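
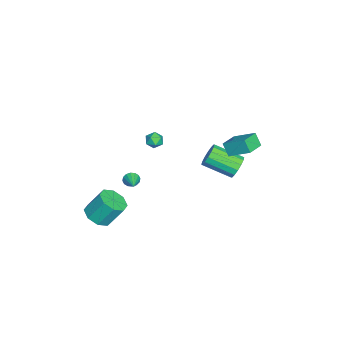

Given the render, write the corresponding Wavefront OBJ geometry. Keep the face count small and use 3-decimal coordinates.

v -1.202 -3.138 -3.463
v -0.984 -3.333 -3.94
v 0.002 -2.782 -3.057
v -1.047 -3.055 -3.995
v -1.152 -2.8 -3.907
v -1.271 -2.635 -3.7
v -1.371 -2.605 -3.43
v -1.426 -2.717 -3.168
v -1.421 -2.943 -2.986
v -1.357 -3.22 -2.931
v -1.252 -3.476 -3.019
v -1.134 -3.64 -3.226
v -1.034 -3.671 -3.496
v -0.979 -3.558 -3.758
v 3.298 -4.369 -3.122
v 3.867 -3.667 -3.526
v 3.712 -2.71 -2.081
v 3.142 -3.411 -1.678
v 3.131 -3.563 -3.674
v 2.976 -2.606 -2.229
v 2.493 -3.932 -3.498
v 2.337 -2.974 -2.054
v 2.326 -4.556 -3.103
v 2.17 -3.599 -1.658
v 2.728 -5.07 -2.719
v 2.573 -4.113 -1.274
v 3.464 -5.174 -2.571
v 3.309 -4.217 -1.126
v 4.103 -4.806 -2.746
v 3.947 -3.848 -1.302
v 4.27 -4.181 -3.142
v 4.114 -3.224 -1.697
v 0.263 2.714 2.029
v 0.649 4.042 2.853
v -0.957 3.23 1.768
v -0.571 4.559 2.592
v 0.611 3.121 1.208
v 0.997 4.45 2.032
v -0.609 3.638 0.947
v -0.223 4.966 1.771
v -0.502 3.55 -0.752
v -0.107 3.209 -1.423
v -0.264 1.369 -0.579
v -0.658 1.71 0.092
v 0.215 3.311 -1.141
v 0.059 1.471 -0.297
v 0.345 3.477 -0.755
v 0.189 1.637 0.089
v 0.248 3.662 -0.368
v 0.092 1.822 0.476
v -0.05 3.818 -0.084
v -0.206 1.978 0.76
v -0.469 3.902 0.021
v -0.625 2.062 0.865
v -0.896 3.891 -0.081
v -1.053 2.051 0.763
v -1.219 3.789 -0.363
v -1.375 1.949 0.481
v -1.349 3.623 -0.749
v -1.505 1.783 0.095
v -1.252 3.438 -1.136
v -1.408 1.598 -0.292
v -0.954 3.282 -1.42
v -1.11 1.442 -0.576
v -0.535 3.198 -1.525
v -0.691 1.358 -0.681
v -3.072 -1.46 -1.344
v -2.606 -1.842 -1.094
v -3.794 -2.198 -1.126
v -3.328 -2.58 -0.876
v -3.5 -2.032 -0.568
v -3.055 -1.576 -0.703
v -3.345 -2.464 -1.517
v -2.9 -2.008 -1.652
v -2.775 -2.462 -1.201
v -2.871 -2.195 -0.615
v -3.529 -1.845 -1.605
v -3.625 -1.578 -1.019
f 2 1 4
f 2 4 3
f 4 1 5
f 4 5 3
f 5 1 6
f 5 6 3
f 6 1 7
f 6 7 3
f 7 1 8
f 7 8 3
f 8 1 9
f 8 9 3
f 9 1 10
f 9 10 3
f 10 1 11
f 10 11 3
f 11 1 12
f 11 12 3
f 12 1 13
f 12 13 3
f 13 1 14
f 13 14 3
f 14 1 2
f 14 2 3
f 16 15 19
f 16 19 17
f 17 19 20
f 17 20 18
f 19 15 21
f 19 21 20
f 20 21 22
f 20 22 18
f 21 15 23
f 21 23 22
f 22 23 24
f 22 24 18
f 23 15 25
f 23 25 24
f 24 25 26
f 24 26 18
f 25 15 27
f 25 27 26
f 26 27 28
f 26 28 18
f 27 15 29
f 27 29 28
f 28 29 30
f 28 30 18
f 29 15 31
f 29 31 30
f 30 31 32
f 30 32 18
f 31 15 16
f 31 16 32
f 32 16 17
f 32 17 18
f 34 36 33
f 37 34 33
f 33 36 35
f 35 37 33
f 34 40 36
f 38 34 37
f 38 40 34
f 36 40 35
f 39 37 35
f 35 40 39
f 39 38 37
f 40 38 39
f 42 41 45
f 42 45 43
f 43 45 46
f 43 46 44
f 45 41 47
f 45 47 46
f 46 47 48
f 46 48 44
f 47 41 49
f 47 49 48
f 48 49 50
f 48 50 44
f 49 41 51
f 49 51 50
f 50 51 52
f 50 52 44
f 51 41 53
f 51 53 52
f 52 53 54
f 52 54 44
f 53 41 55
f 53 55 54
f 54 55 56
f 54 56 44
f 55 41 57
f 55 57 56
f 56 57 58
f 56 58 44
f 57 41 59
f 57 59 58
f 58 59 60
f 58 60 44
f 59 41 61
f 59 61 60
f 60 61 62
f 60 62 44
f 61 41 63
f 61 63 62
f 62 63 64
f 62 64 44
f 63 41 65
f 63 65 64
f 64 65 66
f 64 66 44
f 65 41 42
f 65 42 66
f 66 42 43
f 66 43 44
f 67 78 72
f 67 72 68
f 67 68 74
f 67 74 77
f 67 77 78
f 68 72 76
f 72 78 71
f 78 77 69
f 77 74 73
f 74 68 75
f 70 76 71
f 70 71 69
f 70 69 73
f 70 73 75
f 70 75 76
f 71 76 72
f 69 71 78
f 73 69 77
f 75 73 74
f 76 75 68



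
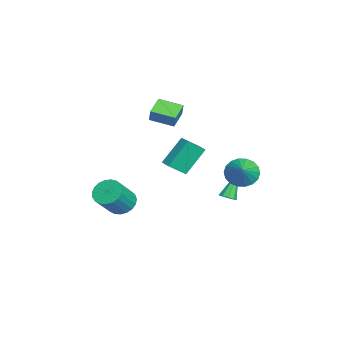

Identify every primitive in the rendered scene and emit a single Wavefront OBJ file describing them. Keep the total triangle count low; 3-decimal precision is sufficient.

v -2.665 2.849 -4.73
v -2.164 2.896 -4.442
v -3.735 3.551 -2.99
v -2.246 3.236 -4.629
v -2.523 3.395 -4.863
v -2.867 3.299 -5.036
v -3.117 2.992 -5.065
v -3.155 2.618 -4.938
v -2.964 2.352 -4.713
v -2.633 2.319 -4.497
v -2.317 2.534 -4.389
v 2.675 -1.08 1.202
v 1.94 0.03 2.813
v 2.277 -0.066 0.322
v 1.543 1.044 1.934
v 3.397 -0.724 1.286
v 2.663 0.386 2.898
v 3 0.29 0.407
v 2.265 1.4 2.018
v 0.092 3.599 -1.045
v 0.717 3.79 -1.891
v 1.448 3.541 -0.055
v 0.619 4.228 -1.731
v 0.417 4.541 -1.435
v 0.15 4.667 -1.062
v -0.128 4.582 -0.685
v -0.363 4.303 -0.379
v -0.508 3.884 -0.206
v -0.534 3.408 -0.198
v -0.436 2.971 -0.358
v -0.233 2.657 -0.654
v 0.033 2.531 -1.028
v 0.312 2.616 -1.404
v 0.547 2.895 -1.71
v 0.692 3.314 -1.884
v -3.301 -1.407 2.758
v -2.921 -1.324 3.647
v -2.846 0.079 2.425
v -2.466 0.162 3.314
v -2.094 -1.882 2.286
v -1.714 -1.799 3.175
v -1.639 -0.396 1.953
v -1.259 -0.313 2.842
v -0.277 -3.517 -3.774
v 0.443 -2.862 -3.955
v 1.556 -3.667 -2.447
v 0.837 -4.323 -2.266
v 0.212 -2.662 -3.678
v 1.326 -3.467 -2.171
v -0.102 -2.61 -3.418
v 1.011 -3.415 -1.91
v -0.447 -2.715 -3.22
v 0.666 -3.52 -1.712
v -0.763 -2.959 -3.117
v 0.351 -3.764 -1.609
v -0.994 -3.299 -3.128
v 0.119 -4.104 -1.62
v -1.101 -3.677 -3.25
v 0.012 -4.482 -1.742
v -1.066 -4.028 -3.463
v 0.047 -4.833 -1.955
v -0.895 -4.29 -3.73
v 0.219 -5.095 -2.222
v -0.616 -4.418 -4.005
v 0.497 -5.224 -2.497
v -0.279 -4.391 -4.239
v 0.835 -5.197 -2.731
v 0.059 -4.213 -4.393
v 1.172 -5.018 -2.885
v 0.338 -3.915 -4.44
v 1.452 -4.72 -2.932
v 0.512 -3.547 -4.372
v 1.625 -4.353 -2.864
v 0.548 -3.175 -4.2
v 1.662 -3.98 -2.693
f 2 1 4
f 2 4 3
f 4 1 5
f 4 5 3
f 5 1 6
f 5 6 3
f 6 1 7
f 6 7 3
f 7 1 8
f 7 8 3
f 8 1 9
f 8 9 3
f 9 1 10
f 9 10 3
f 10 1 11
f 10 11 3
f 11 1 2
f 11 2 3
f 13 15 12
f 16 13 12
f 12 15 14
f 14 16 12
f 13 19 15
f 17 13 16
f 17 19 13
f 15 19 14
f 18 16 14
f 14 19 18
f 18 17 16
f 19 17 18
f 21 20 23
f 21 23 22
f 23 20 24
f 23 24 22
f 24 20 25
f 24 25 22
f 25 20 26
f 25 26 22
f 26 20 27
f 26 27 22
f 27 20 28
f 27 28 22
f 28 20 29
f 28 29 22
f 29 20 30
f 29 30 22
f 30 20 31
f 30 31 22
f 31 20 32
f 31 32 22
f 32 20 33
f 32 33 22
f 33 20 34
f 33 34 22
f 34 20 35
f 34 35 22
f 35 20 21
f 35 21 22
f 37 39 36
f 40 37 36
f 36 39 38
f 38 40 36
f 37 43 39
f 41 37 40
f 41 43 37
f 39 43 38
f 42 40 38
f 38 43 42
f 42 41 40
f 43 41 42
f 45 44 48
f 45 48 46
f 46 48 49
f 46 49 47
f 48 44 50
f 48 50 49
f 49 50 51
f 49 51 47
f 50 44 52
f 50 52 51
f 51 52 53
f 51 53 47
f 52 44 54
f 52 54 53
f 53 54 55
f 53 55 47
f 54 44 56
f 54 56 55
f 55 56 57
f 55 57 47
f 56 44 58
f 56 58 57
f 57 58 59
f 57 59 47
f 58 44 60
f 58 60 59
f 59 60 61
f 59 61 47
f 60 44 62
f 60 62 61
f 61 62 63
f 61 63 47
f 62 44 64
f 62 64 63
f 63 64 65
f 63 65 47
f 64 44 66
f 64 66 65
f 65 66 67
f 65 67 47
f 66 44 68
f 66 68 67
f 67 68 69
f 67 69 47
f 68 44 70
f 68 70 69
f 69 70 71
f 69 71 47
f 70 44 72
f 70 72 71
f 71 72 73
f 71 73 47
f 72 44 74
f 72 74 73
f 73 74 75
f 73 75 47
f 74 44 45
f 74 45 75
f 75 45 46
f 75 46 47



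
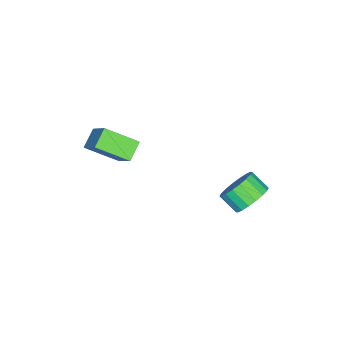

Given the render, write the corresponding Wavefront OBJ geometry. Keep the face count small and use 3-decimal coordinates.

v -0.388 3.207 -0.941
v 0.487 2.872 -1.148
v 0.304 1.997 -0.507
v -0.572 2.333 -0.299
v 0.557 3.112 -0.801
v 0.373 2.237 -0.16
v 0.439 3.37 -0.482
v 0.256 2.495 0.159
v 0.158 3.596 -0.254
v -0.025 2.722 0.387
v -0.232 3.746 -0.161
v -0.415 2.871 0.48
v -0.652 3.788 -0.223
v -0.835 2.914 0.418
v -1.02 3.716 -0.427
v -1.204 2.841 0.214
v -1.264 3.543 -0.733
v -1.447 2.668 -0.092
v -1.333 3.303 -1.08
v -1.517 2.428 -0.439
v -1.216 3.045 -1.399
v -1.399 2.17 -0.758
v -0.935 2.818 -1.627
v -1.118 1.944 -0.986
v -0.545 2.669 -1.72
v -0.728 1.794 -1.079
v -0.125 2.626 -1.658
v -0.308 1.752 -1.017
v 0.244 2.699 -1.454
v 0.06 1.824 -0.813
v 2.594 -3.509 2.997
v 1.732 -3.464 3.559
v 2.157 -2.076 2.214
v 1.295 -2.032 2.776
v 3.525 -2.488 4.344
v 2.663 -2.444 4.906
v 3.088 -1.056 3.561
v 2.226 -1.011 4.123
f 2 1 5
f 2 5 3
f 3 5 6
f 3 6 4
f 5 1 7
f 5 7 6
f 6 7 8
f 6 8 4
f 7 1 9
f 7 9 8
f 8 9 10
f 8 10 4
f 9 1 11
f 9 11 10
f 10 11 12
f 10 12 4
f 11 1 13
f 11 13 12
f 12 13 14
f 12 14 4
f 13 1 15
f 13 15 14
f 14 15 16
f 14 16 4
f 15 1 17
f 15 17 16
f 16 17 18
f 16 18 4
f 17 1 19
f 17 19 18
f 18 19 20
f 18 20 4
f 19 1 21
f 19 21 20
f 20 21 22
f 20 22 4
f 21 1 23
f 21 23 22
f 22 23 24
f 22 24 4
f 23 1 25
f 23 25 24
f 24 25 26
f 24 26 4
f 25 1 27
f 25 27 26
f 26 27 28
f 26 28 4
f 27 1 29
f 27 29 28
f 28 29 30
f 28 30 4
f 29 1 2
f 29 2 30
f 30 2 3
f 30 3 4
f 32 34 31
f 35 32 31
f 31 34 33
f 33 35 31
f 32 38 34
f 36 32 35
f 36 38 32
f 34 38 33
f 37 35 33
f 33 38 37
f 37 36 35
f 38 36 37



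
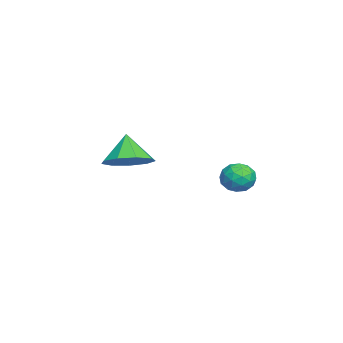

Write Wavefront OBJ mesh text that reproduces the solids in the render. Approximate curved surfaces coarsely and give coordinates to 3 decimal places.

v 1.942 2.804 4.133
v 2.545 3.017 4.401
v 2.495 2.263 3.319
v 3.098 2.476 3.587
v 2.711 2.012 3.928
v 2.37 2.346 4.431
v 2.67 2.934 3.289
v 2.329 3.268 3.792
v 2.996 3.097 3.879
v 3.021 2.527 4.275
v 2.019 2.753 3.445
v 2.044 2.183 3.841
v 2.195 2.958 4.339
v 2.845 2.322 3.381
v 2.617 2.049 3.582
v 2.972 2.175 3.74
v 2.092 2.564 4.356
v 2.447 2.689 4.514
v 2.544 2.098 4.236
v 2.593 2.591 3.206
v 2.948 2.716 3.364
v 2.068 3.105 3.98
v 2.423 3.231 4.138
v 2.496 3.182 3.484
v 2.815 3.13 4.19
v 3.139 2.812 3.711
v 2.888 3.081 3.536
v 2.687 3.278 3.831
v 2.829 2.795 4.422
v 3.154 2.477 3.943
v 2.927 2.205 4.144
v 2.726 2.401 4.44
v 3.094 2.842 4.115
v 1.886 2.803 3.777
v 2.211 2.485 3.298
v 2.314 2.879 3.28
v 2.113 3.075 3.576
v 1.901 2.468 4.009
v 2.225 2.15 3.53
v 2.353 2.002 3.889
v 2.152 2.199 4.184
v 1.946 2.438 3.605
v -1.82 -1.799 2.939
v -0.935 -2.091 3.401
v -2.5 -1.961 4.141
v -1.014 -1.386 3.451
v -1.47 -0.874 3.262
v -2.09 -0.795 2.921
v -2.583 -1.186 2.59
v -2.719 -1.863 2.421
v -2.435 -2.511 2.496
v -1.862 -2.826 2.777
v -1.27 -2.66 3.135
f 1 38 17
f 38 12 41
f 17 41 6
f 38 41 17
f 1 17 13
f 17 6 18
f 13 18 2
f 17 18 13
f 1 13 22
f 13 2 23
f 22 23 8
f 13 23 22
f 1 22 34
f 22 8 37
f 34 37 11
f 22 37 34
f 1 34 38
f 34 11 42
f 38 42 12
f 34 42 38
f 2 18 29
f 18 6 32
f 29 32 10
f 18 32 29
f 6 41 19
f 41 12 40
f 19 40 5
f 41 40 19
f 12 42 39
f 42 11 35
f 39 35 3
f 42 35 39
f 11 37 36
f 37 8 24
f 36 24 7
f 37 24 36
f 8 23 28
f 23 2 25
f 28 25 9
f 23 25 28
f 4 30 16
f 30 10 31
f 16 31 5
f 30 31 16
f 4 16 14
f 16 5 15
f 14 15 3
f 16 15 14
f 4 14 21
f 14 3 20
f 21 20 7
f 14 20 21
f 4 21 26
f 21 7 27
f 26 27 9
f 21 27 26
f 4 26 30
f 26 9 33
f 30 33 10
f 26 33 30
f 5 31 19
f 31 10 32
f 19 32 6
f 31 32 19
f 3 15 39
f 15 5 40
f 39 40 12
f 15 40 39
f 7 20 36
f 20 3 35
f 36 35 11
f 20 35 36
f 9 27 28
f 27 7 24
f 28 24 8
f 27 24 28
f 10 33 29
f 33 9 25
f 29 25 2
f 33 25 29
f 44 43 46
f 44 46 45
f 46 43 47
f 46 47 45
f 47 43 48
f 47 48 45
f 48 43 49
f 48 49 45
f 49 43 50
f 49 50 45
f 50 43 51
f 50 51 45
f 51 43 52
f 51 52 45
f 52 43 53
f 52 53 45
f 53 43 44
f 53 44 45



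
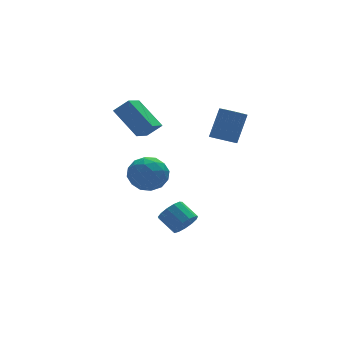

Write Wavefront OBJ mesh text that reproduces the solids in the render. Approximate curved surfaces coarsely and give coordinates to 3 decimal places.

v -2.174 3.247 0.43
v -2.996 2.292 0.991
v -2.847 4.496 1.571
v -3.669 3.54 2.132
v -1.511 3.04 1.048
v -2.333 2.084 1.609
v -2.184 4.288 2.189
v -3.006 3.333 2.75
v -3.889 -1.473 1.694
v -3.296 -2.214 1.572
v -4.604 -1.826 0.368
v -4.011 -2.567 0.246
v -4.662 -2.586 0.947
v -4.22 -2.367 1.767
v -3.68 -1.673 0.173
v -3.238 -1.454 0.993
v -3.167 -2.337 0.632
v -3.774 -2.902 1.11
v -4.126 -1.138 0.83
v -4.733 -1.703 1.308
v -3.529 -1.812 1.75
v -4.371 -2.228 0.19
v -4.753 -2.239 0.602
v -4.405 -2.674 0.531
v -4.073 -1.902 1.864
v -3.724 -2.338 1.792
v -4.527 -2.557 1.425
v -4.176 -1.702 0.148
v -3.827 -2.138 0.076
v -3.495 -1.366 1.409
v -3.147 -1.801 1.338
v -3.373 -1.483 0.515
v -3.105 -2.32 1.125
v -3.526 -2.528 0.346
v -3.331 -2.002 0.303
v -3.071 -1.874 0.785
v -3.462 -2.652 1.406
v -3.883 -2.86 0.627
v -4.265 -2.871 1.039
v -4.005 -2.742 1.521
v -3.386 -2.725 0.854
v -4.017 -1.18 1.313
v -4.438 -1.388 0.534
v -3.895 -1.298 0.419
v -3.635 -1.169 0.901
v -4.374 -1.512 1.594
v -4.795 -1.72 0.815
v -4.829 -2.166 1.155
v -4.569 -2.038 1.637
v -4.514 -1.315 1.086
v -1.742 -0.624 -3.354
v -1.146 -0.557 -2.992
v -1.583 0.251 -2.423
v -2.178 0.184 -2.786
v -1.113 -0.319 -3.305
v -1.55 0.489 -2.736
v -1.28 -0.178 -3.633
v -1.717 0.63 -3.065
v -1.593 -0.178 -3.873
v -2.03 0.63 -3.305
v -1.953 -0.32 -3.948
v -2.39 0.488 -3.38
v -2.246 -0.558 -3.835
v -2.683 0.249 -3.266
v -2.379 -0.818 -3.569
v -2.816 -0.01 -3
v -2.309 -1.015 -3.235
v -2.746 -0.208 -2.666
v -2.059 -1.089 -2.939
v -2.496 -0.281 -2.37
v -1.709 -1.014 -2.774
v -2.146 -0.207 -2.206
v -1.368 -0.816 -2.794
v -1.805 -0.009 -2.226
v 0.22 -0.008 1.3
v 0.802 -0.091 1.048
v 1.482 0.425 2.448
v 0.9 0.508 2.7
v 0.741 0.178 0.978
v 1.421 0.694 2.379
v 0.577 0.411 0.972
v 1.257 0.926 2.373
v 0.341 0.56 1.032
v 1.022 1.076 2.432
v 0.082 0.597 1.144
v 0.762 1.113 2.544
v -0.15 0.515 1.287
v 0.531 1.03 2.687
v -0.308 0.328 1.433
v 0.372 0.844 2.833
v -0.362 0.075 1.552
v 0.318 0.591 2.952
v -0.301 -0.194 1.621
v 0.379 0.322 3.022
v -0.137 -0.426 1.627
v 0.543 0.089 3.028
v 0.098 -0.576 1.568
v 0.779 -0.06 2.968
v 0.358 -0.613 1.456
v 1.038 -0.097 2.856
v 0.589 -0.53 1.313
v 1.27 -0.015 2.713
v 0.748 -0.344 1.167
v 1.428 0.172 2.567
f 2 4 1
f 5 2 1
f 1 4 3
f 3 5 1
f 2 8 4
f 6 2 5
f 6 8 2
f 4 8 3
f 7 5 3
f 3 8 7
f 7 6 5
f 8 6 7
f 9 46 25
f 46 20 49
f 25 49 14
f 46 49 25
f 9 25 21
f 25 14 26
f 21 26 10
f 25 26 21
f 9 21 30
f 21 10 31
f 30 31 16
f 21 31 30
f 9 30 42
f 30 16 45
f 42 45 19
f 30 45 42
f 9 42 46
f 42 19 50
f 46 50 20
f 42 50 46
f 10 26 37
f 26 14 40
f 37 40 18
f 26 40 37
f 14 49 27
f 49 20 48
f 27 48 13
f 49 48 27
f 20 50 47
f 50 19 43
f 47 43 11
f 50 43 47
f 19 45 44
f 45 16 32
f 44 32 15
f 45 32 44
f 16 31 36
f 31 10 33
f 36 33 17
f 31 33 36
f 12 38 24
f 38 18 39
f 24 39 13
f 38 39 24
f 12 24 22
f 24 13 23
f 22 23 11
f 24 23 22
f 12 22 29
f 22 11 28
f 29 28 15
f 22 28 29
f 12 29 34
f 29 15 35
f 34 35 17
f 29 35 34
f 12 34 38
f 34 17 41
f 38 41 18
f 34 41 38
f 13 39 27
f 39 18 40
f 27 40 14
f 39 40 27
f 11 23 47
f 23 13 48
f 47 48 20
f 23 48 47
f 15 28 44
f 28 11 43
f 44 43 19
f 28 43 44
f 17 35 36
f 35 15 32
f 36 32 16
f 35 32 36
f 18 41 37
f 41 17 33
f 37 33 10
f 41 33 37
f 52 51 55
f 52 55 53
f 53 55 56
f 53 56 54
f 55 51 57
f 55 57 56
f 56 57 58
f 56 58 54
f 57 51 59
f 57 59 58
f 58 59 60
f 58 60 54
f 59 51 61
f 59 61 60
f 60 61 62
f 60 62 54
f 61 51 63
f 61 63 62
f 62 63 64
f 62 64 54
f 63 51 65
f 63 65 64
f 64 65 66
f 64 66 54
f 65 51 67
f 65 67 66
f 66 67 68
f 66 68 54
f 67 51 69
f 67 69 68
f 68 69 70
f 68 70 54
f 69 51 71
f 69 71 70
f 70 71 72
f 70 72 54
f 71 51 73
f 71 73 72
f 72 73 74
f 72 74 54
f 73 51 52
f 73 52 74
f 74 52 53
f 74 53 54
f 76 75 79
f 76 79 77
f 77 79 80
f 77 80 78
f 79 75 81
f 79 81 80
f 80 81 82
f 80 82 78
f 81 75 83
f 81 83 82
f 82 83 84
f 82 84 78
f 83 75 85
f 83 85 84
f 84 85 86
f 84 86 78
f 85 75 87
f 85 87 86
f 86 87 88
f 86 88 78
f 87 75 89
f 87 89 88
f 88 89 90
f 88 90 78
f 89 75 91
f 89 91 90
f 90 91 92
f 90 92 78
f 91 75 93
f 91 93 92
f 92 93 94
f 92 94 78
f 93 75 95
f 93 95 94
f 94 95 96
f 94 96 78
f 95 75 97
f 95 97 96
f 96 97 98
f 96 98 78
f 97 75 99
f 97 99 98
f 98 99 100
f 98 100 78
f 99 75 101
f 99 101 100
f 100 101 102
f 100 102 78
f 101 75 103
f 101 103 102
f 102 103 104
f 102 104 78
f 103 75 76
f 103 76 104
f 104 76 77
f 104 77 78



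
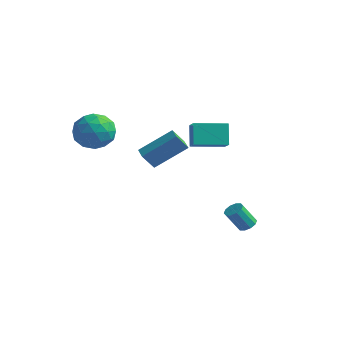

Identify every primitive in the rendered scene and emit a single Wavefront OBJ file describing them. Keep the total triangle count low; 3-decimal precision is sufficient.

v -1.076 3.385 2.707
v -0.309 2.794 3.29
v 0.144 4.822 2.559
v 0.911 4.231 3.141
v -0.571 2.829 1.479
v 0.196 2.238 2.061
v 0.649 4.266 1.33
v 1.416 3.675 1.913
v -2.544 -0.902 3.93
v -2.006 -1.682 3.146
v -4.274 -1.858 3.694
v -3.736 -2.638 2.91
v -3.445 -2.668 4.105
v -2.376 -2.078 4.251
v -3.904 -1.462 2.589
v -2.835 -0.872 2.735
v -2.846 -2.029 2.317
v -2.563 -2.774 3.254
v -3.717 -0.766 3.586
v -3.434 -1.511 4.523
v -2.123 -1.208 3.559
v -4.157 -2.332 3.281
v -3.986 -2.349 3.983
v -3.67 -2.808 3.522
v -2.341 -1.441 4.208
v -2.024 -1.9 3.748
v -2.87 -2.479 4.311
v -4.256 -1.64 3.092
v -3.939 -2.099 2.632
v -2.61 -0.732 3.318
v -2.294 -1.191 2.857
v -3.41 -1.061 2.529
v -2.301 -1.871 2.611
v -3.318 -2.432 2.472
v -3.416 -1.741 2.283
v -2.788 -1.394 2.37
v -2.134 -2.309 3.162
v -3.151 -2.87 3.022
v -2.98 -2.888 3.725
v -2.352 -2.541 3.811
v -2.628 -2.512 2.674
v -3.129 -0.67 3.818
v -4.146 -1.231 3.678
v -3.928 -0.999 3.029
v -3.3 -0.652 3.115
v -2.962 -1.108 4.368
v -3.979 -1.669 4.229
v -3.492 -2.146 4.47
v -2.864 -1.799 4.557
v -3.652 -1.028 4.166
v 3.913 2.174 -2.596
v 4.301 2.469 -2.3
v 3.855 1.861 -1.109
v 3.467 1.566 -1.404
v 4.005 2.66 -2.313
v 3.56 2.052 -1.121
v 3.674 2.666 -2.434
v 3.229 2.058 -1.242
v 3.434 2.484 -2.616
v 2.989 1.875 -1.425
v 3.377 2.183 -2.791
v 2.932 1.575 -1.6
v 3.525 1.879 -2.891
v 3.079 1.271 -1.7
v 3.82 1.688 -2.879
v 3.375 1.08 -1.687
v 4.151 1.682 -2.758
v 3.706 1.074 -1.566
v 4.391 1.865 -2.575
v 3.946 1.256 -1.384
v 4.448 2.165 -2.4
v 4.003 1.557 -1.209
v -0.093 -0.831 1.861
v -0.418 -1.386 2.753
v 0.994 0.56 3.123
v 0.669 0.005 4.015
v 0.631 -1.345 1.805
v 0.306 -1.9 2.697
v 1.718 0.046 3.067
v 1.393 -0.509 3.959
f 2 4 1
f 5 2 1
f 1 4 3
f 3 5 1
f 2 8 4
f 6 2 5
f 6 8 2
f 4 8 3
f 7 5 3
f 3 8 7
f 7 6 5
f 8 6 7
f 9 46 25
f 46 20 49
f 25 49 14
f 46 49 25
f 9 25 21
f 25 14 26
f 21 26 10
f 25 26 21
f 9 21 30
f 21 10 31
f 30 31 16
f 21 31 30
f 9 30 42
f 30 16 45
f 42 45 19
f 30 45 42
f 9 42 46
f 42 19 50
f 46 50 20
f 42 50 46
f 10 26 37
f 26 14 40
f 37 40 18
f 26 40 37
f 14 49 27
f 49 20 48
f 27 48 13
f 49 48 27
f 20 50 47
f 50 19 43
f 47 43 11
f 50 43 47
f 19 45 44
f 45 16 32
f 44 32 15
f 45 32 44
f 16 31 36
f 31 10 33
f 36 33 17
f 31 33 36
f 12 38 24
f 38 18 39
f 24 39 13
f 38 39 24
f 12 24 22
f 24 13 23
f 22 23 11
f 24 23 22
f 12 22 29
f 22 11 28
f 29 28 15
f 22 28 29
f 12 29 34
f 29 15 35
f 34 35 17
f 29 35 34
f 12 34 38
f 34 17 41
f 38 41 18
f 34 41 38
f 13 39 27
f 39 18 40
f 27 40 14
f 39 40 27
f 11 23 47
f 23 13 48
f 47 48 20
f 23 48 47
f 15 28 44
f 28 11 43
f 44 43 19
f 28 43 44
f 17 35 36
f 35 15 32
f 36 32 16
f 35 32 36
f 18 41 37
f 41 17 33
f 37 33 10
f 41 33 37
f 52 51 55
f 52 55 53
f 53 55 56
f 53 56 54
f 55 51 57
f 55 57 56
f 56 57 58
f 56 58 54
f 57 51 59
f 57 59 58
f 58 59 60
f 58 60 54
f 59 51 61
f 59 61 60
f 60 61 62
f 60 62 54
f 61 51 63
f 61 63 62
f 62 63 64
f 62 64 54
f 63 51 65
f 63 65 64
f 64 65 66
f 64 66 54
f 65 51 67
f 65 67 66
f 66 67 68
f 66 68 54
f 67 51 69
f 67 69 68
f 68 69 70
f 68 70 54
f 69 51 71
f 69 71 70
f 70 71 72
f 70 72 54
f 71 51 52
f 71 52 72
f 72 52 53
f 72 53 54
f 74 76 73
f 77 74 73
f 73 76 75
f 75 77 73
f 74 80 76
f 78 74 77
f 78 80 74
f 76 80 75
f 79 77 75
f 75 80 79
f 79 78 77
f 80 78 79



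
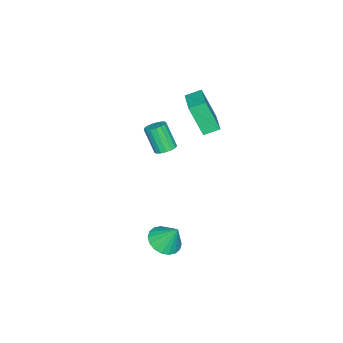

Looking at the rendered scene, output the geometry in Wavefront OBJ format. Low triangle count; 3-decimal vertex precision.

v -0.717 -1.235 2.562
v -0.136 -1.453 2.548
v -0.383 -2.202 3.963
v -0.963 -1.985 3.978
v -0.111 -1.194 2.69
v -0.358 -1.943 4.105
v -0.225 -0.944 2.803
v -0.472 -1.693 4.218
v -0.451 -0.761 2.86
v -0.698 -1.51 4.275
v -0.739 -0.686 2.849
v -0.985 -1.435 4.264
v -1.021 -0.738 2.773
v -1.267 -1.487 4.188
v -1.233 -0.903 2.648
v -1.48 -1.652 4.064
v -1.327 -1.145 2.504
v -1.574 -1.894 3.919
v -1.282 -1.407 2.373
v -1.528 -2.156 3.788
v -1.107 -1.63 2.286
v -1.353 -2.379 3.701
v -0.842 -1.763 2.261
v -1.089 -2.512 3.676
v -0.549 -1.774 2.306
v -0.796 -2.524 3.721
v -0.294 -1.663 2.41
v -0.541 -2.412 3.825
v -4.491 -1.16 2.045
v -4.494 -2.04 3.896
v -5.049 -0.444 2.385
v -5.053 -1.324 4.236
v -2.847 -0.116 2.544
v -2.851 -0.996 4.395
v -3.406 0.6 2.884
v -3.409 -0.28 4.735
v 2.703 0.454 -1.557
v 3.606 0.721 -1.743
v 2.737 1.226 -0.283
v 3.376 1.031 -1.925
v 3.012 1.227 -2.034
v 2.587 1.27 -2.049
v 2.185 1.151 -1.966
v 1.886 0.894 -1.802
v 1.749 0.549 -1.59
v 1.8 0.186 -1.371
v 2.031 -0.124 -1.189
v 2.394 -0.32 -1.079
v 2.819 -0.362 -1.065
v 3.221 -0.243 -1.148
v 3.52 0.014 -1.311
v 3.658 0.358 -1.524
f 2 1 5
f 2 5 3
f 3 5 6
f 3 6 4
f 5 1 7
f 5 7 6
f 6 7 8
f 6 8 4
f 7 1 9
f 7 9 8
f 8 9 10
f 8 10 4
f 9 1 11
f 9 11 10
f 10 11 12
f 10 12 4
f 11 1 13
f 11 13 12
f 12 13 14
f 12 14 4
f 13 1 15
f 13 15 14
f 14 15 16
f 14 16 4
f 15 1 17
f 15 17 16
f 16 17 18
f 16 18 4
f 17 1 19
f 17 19 18
f 18 19 20
f 18 20 4
f 19 1 21
f 19 21 20
f 20 21 22
f 20 22 4
f 21 1 23
f 21 23 22
f 22 23 24
f 22 24 4
f 23 1 25
f 23 25 24
f 24 25 26
f 24 26 4
f 25 1 27
f 25 27 26
f 26 27 28
f 26 28 4
f 27 1 2
f 27 2 28
f 28 2 3
f 28 3 4
f 30 32 29
f 33 30 29
f 29 32 31
f 31 33 29
f 30 36 32
f 34 30 33
f 34 36 30
f 32 36 31
f 35 33 31
f 31 36 35
f 35 34 33
f 36 34 35
f 38 37 40
f 38 40 39
f 40 37 41
f 40 41 39
f 41 37 42
f 41 42 39
f 42 37 43
f 42 43 39
f 43 37 44
f 43 44 39
f 44 37 45
f 44 45 39
f 45 37 46
f 45 46 39
f 46 37 47
f 46 47 39
f 47 37 48
f 47 48 39
f 48 37 49
f 48 49 39
f 49 37 50
f 49 50 39
f 50 37 51
f 50 51 39
f 51 37 52
f 51 52 39
f 52 37 38
f 52 38 39



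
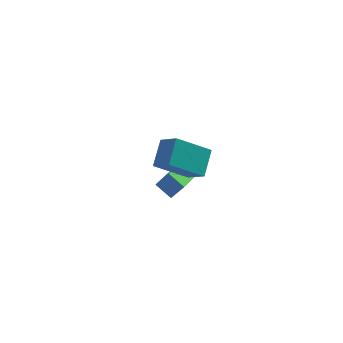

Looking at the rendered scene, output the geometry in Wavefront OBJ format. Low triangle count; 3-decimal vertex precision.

v -0.353 1.699 -2.918
v -0.984 2.315 -2.406
v 0.418 3.259 -3.842
v -0.214 3.875 -3.33
v 0.274 1.785 -2.25
v -0.358 2.401 -1.738
v 1.044 3.345 -3.174
v 0.413 3.961 -2.662
v -0.935 -1.499 3.064
v -0.427 -0.387 3.786
v -1.52 -0.709 2.26
v -1.013 0.403 2.982
v 0.633 -1.483 1.938
v 1.14 -0.371 2.66
v 0.047 -0.693 1.134
v 0.555 0.419 1.856
f 2 4 1
f 5 2 1
f 1 4 3
f 3 5 1
f 2 8 4
f 6 2 5
f 6 8 2
f 4 8 3
f 7 5 3
f 3 8 7
f 7 6 5
f 8 6 7
f 10 12 9
f 13 10 9
f 9 12 11
f 11 13 9
f 10 16 12
f 14 10 13
f 14 16 10
f 12 16 11
f 15 13 11
f 11 16 15
f 15 14 13
f 16 14 15



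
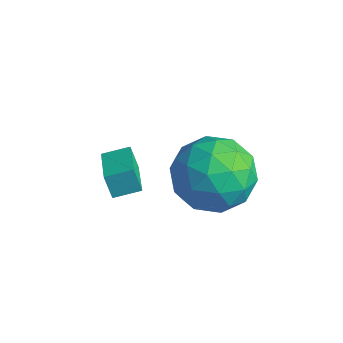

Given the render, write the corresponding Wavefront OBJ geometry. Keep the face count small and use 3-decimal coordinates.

v 0.722 4.407 -1.753
v 1.547 3.956 -2.563
v 0.073 2.544 -1.377
v 0.898 2.093 -2.187
v 1.286 2.588 -1.117
v 1.686 3.739 -1.349
v -0.066 2.761 -2.591
v 0.334 3.912 -2.823
v 1.06 2.939 -3.08
v 1.895 2.832 -2.17
v -0.275 3.668 -1.77
v 0.56 3.561 -0.86
v 1.191 4.345 -2.191
v 0.429 2.155 -1.749
v 0.657 2.446 -1.12
v 1.142 2.181 -1.596
v 1.273 4.217 -1.478
v 1.758 3.952 -1.954
v 1.605 3.148 -1.104
v -0.138 2.548 -1.986
v 0.347 2.283 -2.462
v 0.478 4.319 -2.344
v 0.963 4.054 -2.82
v 0.015 3.352 -2.836
v 1.39 3.482 -2.971
v 1.009 2.387 -2.75
v 0.442 2.78 -2.988
v 0.677 3.456 -3.124
v 1.881 3.419 -2.436
v 1.5 2.324 -2.215
v 1.728 2.615 -1.586
v 1.963 3.292 -1.723
v 1.595 2.821 -2.74
v 0.12 4.176 -1.725
v -0.261 3.081 -1.504
v -0.343 3.208 -2.217
v -0.108 3.885 -2.354
v 0.611 4.113 -1.19
v 0.23 3.018 -0.969
v 0.943 3.044 -0.816
v 1.178 3.72 -0.952
v 0.025 3.679 -1.2
v -2.218 2.158 -3.742
v -2.5 2.111 -2.984
v -1.794 2.843 -3.541
v -2.076 2.795 -2.783
v -1.164 1.405 -3.397
v -1.446 1.357 -2.639
v -0.74 2.089 -3.196
v -1.022 2.042 -2.438
f 1 38 17
f 38 12 41
f 17 41 6
f 38 41 17
f 1 17 13
f 17 6 18
f 13 18 2
f 17 18 13
f 1 13 22
f 13 2 23
f 22 23 8
f 13 23 22
f 1 22 34
f 22 8 37
f 34 37 11
f 22 37 34
f 1 34 38
f 34 11 42
f 38 42 12
f 34 42 38
f 2 18 29
f 18 6 32
f 29 32 10
f 18 32 29
f 6 41 19
f 41 12 40
f 19 40 5
f 41 40 19
f 12 42 39
f 42 11 35
f 39 35 3
f 42 35 39
f 11 37 36
f 37 8 24
f 36 24 7
f 37 24 36
f 8 23 28
f 23 2 25
f 28 25 9
f 23 25 28
f 4 30 16
f 30 10 31
f 16 31 5
f 30 31 16
f 4 16 14
f 16 5 15
f 14 15 3
f 16 15 14
f 4 14 21
f 14 3 20
f 21 20 7
f 14 20 21
f 4 21 26
f 21 7 27
f 26 27 9
f 21 27 26
f 4 26 30
f 26 9 33
f 30 33 10
f 26 33 30
f 5 31 19
f 31 10 32
f 19 32 6
f 31 32 19
f 3 15 39
f 15 5 40
f 39 40 12
f 15 40 39
f 7 20 36
f 20 3 35
f 36 35 11
f 20 35 36
f 9 27 28
f 27 7 24
f 28 24 8
f 27 24 28
f 10 33 29
f 33 9 25
f 29 25 2
f 33 25 29
f 44 46 43
f 47 44 43
f 43 46 45
f 45 47 43
f 44 50 46
f 48 44 47
f 48 50 44
f 46 50 45
f 49 47 45
f 45 50 49
f 49 48 47
f 50 48 49



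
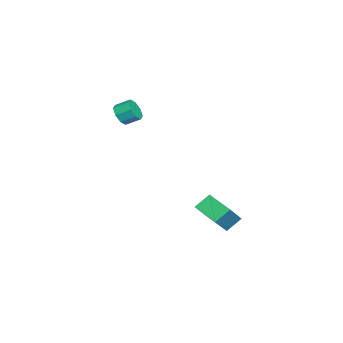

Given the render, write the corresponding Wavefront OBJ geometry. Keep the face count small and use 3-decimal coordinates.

v 0.856 1.995 -4.449
v 0.268 2.743 -3.638
v 1.888 3.431 -5.024
v 1.3 4.179 -4.213
v 2.18 1.581 -3.107
v 1.592 2.329 -2.296
v 3.212 3.017 -3.682
v 2.624 3.765 -2.871
v 1.304 -3.072 3.576
v 1.639 -3.409 4.22
v 1.571 -2.504 4.728
v 1.236 -2.168 4.084
v 2.053 -3.165 3.84
v 1.985 -2.26 4.349
v 2.028 -2.866 3.306
v 1.96 -1.962 3.814
v 1.579 -2.689 2.93
v 1.511 -1.784 3.438
v 0.969 -2.736 2.932
v 0.901 -1.831 3.44
v 0.555 -2.98 3.311
v 0.487 -2.075 3.82
v 0.58 -3.278 3.846
v 0.512 -2.374 4.354
v 1.029 -3.456 4.222
v 0.961 -2.551 4.73
f 2 4 1
f 5 2 1
f 1 4 3
f 3 5 1
f 2 8 4
f 6 2 5
f 6 8 2
f 4 8 3
f 7 5 3
f 3 8 7
f 7 6 5
f 8 6 7
f 10 9 13
f 10 13 11
f 11 13 14
f 11 14 12
f 13 9 15
f 13 15 14
f 14 15 16
f 14 16 12
f 15 9 17
f 15 17 16
f 16 17 18
f 16 18 12
f 17 9 19
f 17 19 18
f 18 19 20
f 18 20 12
f 19 9 21
f 19 21 20
f 20 21 22
f 20 22 12
f 21 9 23
f 21 23 22
f 22 23 24
f 22 24 12
f 23 9 25
f 23 25 24
f 24 25 26
f 24 26 12
f 25 9 10
f 25 10 26
f 26 10 11
f 26 11 12



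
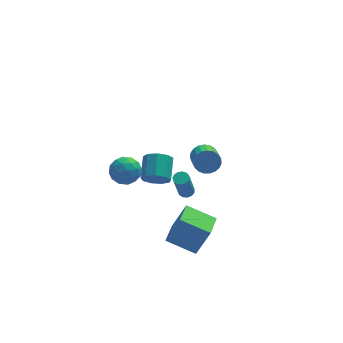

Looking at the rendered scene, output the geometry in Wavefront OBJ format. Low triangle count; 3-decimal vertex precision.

v -2.609 -4.091 -3.439
v -1.765 -4.149 -1.55
v -1.884 -2.511 -3.715
v -1.04 -2.569 -1.826
v -0.98 -4.971 -4.194
v -0.136 -5.029 -2.305
v -0.255 -3.391 -4.47
v 0.589 -3.449 -2.581
v -3.146 -4.081 2.48
v -2.355 -4.111 2.094
v -1.944 -2.789 2.834
v -2.734 -2.759 3.22
v -2.74 -3.8 1.752
v -2.329 -2.478 2.491
v -3.315 -3.62 1.75
v -2.903 -2.298 2.49
v -3.81 -3.656 2.09
v -3.399 -2.334 2.83
v -3.995 -3.891 2.612
v -3.583 -2.569 3.352
v -3.782 -4.215 3.073
v -3.371 -2.893 3.813
v -3.272 -4.476 3.256
v -2.86 -3.154 3.996
v -2.702 -4.553 3.076
v -2.291 -3.23 3.816
v -2.341 -4.409 2.617
v -1.929 -3.086 3.357
v -0.119 1.602 -4.545
v 0.301 1.851 -4.364
v -0.182 1.186 -2.334
v -0.601 0.938 -2.515
v 0.079 2.043 -4.353
v -0.403 1.379 -2.323
v -0.204 2.096 -4.404
v -0.687 1.431 -2.374
v -0.461 1.991 -4.499
v -0.944 1.326 -2.469
v -0.609 1.763 -4.609
v -1.092 1.098 -2.579
v -0.601 1.484 -4.698
v -1.084 0.819 -2.669
v -0.44 1.243 -4.739
v -0.923 0.578 -2.709
v -0.177 1.116 -4.718
v -0.66 0.451 -2.688
v 0.105 1.143 -4.642
v -0.378 0.478 -2.612
v 0.315 1.316 -4.535
v -0.167 0.651 -2.506
v 0.388 1.58 -4.432
v -0.094 0.915 -2.402
v 1.67 4.614 -4.089
v 2.127 4.905 -3.383
v 2.027 3.518 -2.745
v 1.57 3.226 -3.451
v 1.778 4.976 -3.283
v 1.678 3.589 -2.646
v 1.41 4.985 -3.323
v 1.31 3.597 -2.685
v 1.087 4.929 -3.495
v 0.987 3.542 -2.857
v 0.865 4.818 -3.77
v 0.765 3.431 -3.132
v 0.782 4.673 -4.1
v 0.682 3.286 -3.462
v 0.853 4.517 -4.428
v 0.753 3.13 -3.79
v 1.065 4.378 -4.697
v 0.965 2.99 -4.059
v 1.381 4.279 -4.862
v 1.281 2.892 -4.224
v 1.748 4.239 -4.892
v 1.648 2.851 -4.255
v 2.101 4.263 -4.784
v 2.001 2.876 -4.146
v 2.38 4.348 -4.556
v 2.28 2.961 -3.918
v 2.535 4.479 -4.247
v 2.435 3.091 -3.609
v 2.542 4.633 -3.91
v 2.442 3.246 -3.272
v 2.397 4.784 -3.605
v 2.297 3.397 -2.967
v -4.526 2.168 -1.692
v -3.821 2.974 -1.653
v -3.759 1.566 -3.127
v -3.054 2.372 -3.088
v -3.024 1.598 -2.347
v -3.498 1.97 -1.46
v -4.082 2.57 -3.32
v -4.556 2.942 -2.433
v -3.546 3.223 -2.659
v -2.892 2.622 -2.058
v -4.688 1.918 -2.722
v -4.034 1.317 -2.121
v -4.241 2.624 -1.546
v -3.339 1.916 -3.234
v -3.322 1.461 -2.798
v -2.907 1.935 -2.775
v -4.051 2.034 -1.433
v -3.636 2.508 -1.41
v -3.168 1.699 -1.818
v -3.944 2.032 -3.37
v -3.529 2.506 -3.347
v -4.673 2.605 -2.005
v -4.258 3.079 -1.982
v -4.412 2.841 -2.962
v -3.665 3.244 -2.115
v -3.214 2.89 -2.959
v -3.818 3.006 -3.095
v -4.097 3.225 -2.574
v -3.28 2.891 -1.762
v -2.829 2.537 -2.605
v -2.812 2.082 -2.17
v -3.091 2.301 -1.648
v -3.119 3.037 -2.353
v -4.751 2.003 -2.175
v -4.3 1.649 -3.018
v -4.489 2.239 -3.132
v -4.768 2.458 -2.61
v -4.366 1.65 -1.821
v -3.915 1.296 -2.665
v -3.483 1.315 -2.206
v -3.762 1.534 -1.685
v -4.461 1.503 -2.427
f 2 4 1
f 5 2 1
f 1 4 3
f 3 5 1
f 2 8 4
f 6 2 5
f 6 8 2
f 4 8 3
f 7 5 3
f 3 8 7
f 7 6 5
f 8 6 7
f 10 9 13
f 10 13 11
f 11 13 14
f 11 14 12
f 13 9 15
f 13 15 14
f 14 15 16
f 14 16 12
f 15 9 17
f 15 17 16
f 16 17 18
f 16 18 12
f 17 9 19
f 17 19 18
f 18 19 20
f 18 20 12
f 19 9 21
f 19 21 20
f 20 21 22
f 20 22 12
f 21 9 23
f 21 23 22
f 22 23 24
f 22 24 12
f 23 9 25
f 23 25 24
f 24 25 26
f 24 26 12
f 25 9 27
f 25 27 26
f 26 27 28
f 26 28 12
f 27 9 10
f 27 10 28
f 28 10 11
f 28 11 12
f 30 29 33
f 30 33 31
f 31 33 34
f 31 34 32
f 33 29 35
f 33 35 34
f 34 35 36
f 34 36 32
f 35 29 37
f 35 37 36
f 36 37 38
f 36 38 32
f 37 29 39
f 37 39 38
f 38 39 40
f 38 40 32
f 39 29 41
f 39 41 40
f 40 41 42
f 40 42 32
f 41 29 43
f 41 43 42
f 42 43 44
f 42 44 32
f 43 29 45
f 43 45 44
f 44 45 46
f 44 46 32
f 45 29 47
f 45 47 46
f 46 47 48
f 46 48 32
f 47 29 49
f 47 49 48
f 48 49 50
f 48 50 32
f 49 29 51
f 49 51 50
f 50 51 52
f 50 52 32
f 51 29 30
f 51 30 52
f 52 30 31
f 52 31 32
f 54 53 57
f 54 57 55
f 55 57 58
f 55 58 56
f 57 53 59
f 57 59 58
f 58 59 60
f 58 60 56
f 59 53 61
f 59 61 60
f 60 61 62
f 60 62 56
f 61 53 63
f 61 63 62
f 62 63 64
f 62 64 56
f 63 53 65
f 63 65 64
f 64 65 66
f 64 66 56
f 65 53 67
f 65 67 66
f 66 67 68
f 66 68 56
f 67 53 69
f 67 69 68
f 68 69 70
f 68 70 56
f 69 53 71
f 69 71 70
f 70 71 72
f 70 72 56
f 71 53 73
f 71 73 72
f 72 73 74
f 72 74 56
f 73 53 75
f 73 75 74
f 74 75 76
f 74 76 56
f 75 53 77
f 75 77 76
f 76 77 78
f 76 78 56
f 77 53 79
f 77 79 78
f 78 79 80
f 78 80 56
f 79 53 81
f 79 81 80
f 80 81 82
f 80 82 56
f 81 53 83
f 81 83 82
f 82 83 84
f 82 84 56
f 83 53 54
f 83 54 84
f 84 54 55
f 84 55 56
f 85 122 101
f 122 96 125
f 101 125 90
f 122 125 101
f 85 101 97
f 101 90 102
f 97 102 86
f 101 102 97
f 85 97 106
f 97 86 107
f 106 107 92
f 97 107 106
f 85 106 118
f 106 92 121
f 118 121 95
f 106 121 118
f 85 118 122
f 118 95 126
f 122 126 96
f 118 126 122
f 86 102 113
f 102 90 116
f 113 116 94
f 102 116 113
f 90 125 103
f 125 96 124
f 103 124 89
f 125 124 103
f 96 126 123
f 126 95 119
f 123 119 87
f 126 119 123
f 95 121 120
f 121 92 108
f 120 108 91
f 121 108 120
f 92 107 112
f 107 86 109
f 112 109 93
f 107 109 112
f 88 114 100
f 114 94 115
f 100 115 89
f 114 115 100
f 88 100 98
f 100 89 99
f 98 99 87
f 100 99 98
f 88 98 105
f 98 87 104
f 105 104 91
f 98 104 105
f 88 105 110
f 105 91 111
f 110 111 93
f 105 111 110
f 88 110 114
f 110 93 117
f 114 117 94
f 110 117 114
f 89 115 103
f 115 94 116
f 103 116 90
f 115 116 103
f 87 99 123
f 99 89 124
f 123 124 96
f 99 124 123
f 91 104 120
f 104 87 119
f 120 119 95
f 104 119 120
f 93 111 112
f 111 91 108
f 112 108 92
f 111 108 112
f 94 117 113
f 117 93 109
f 113 109 86
f 117 109 113



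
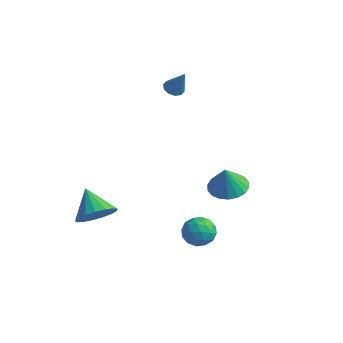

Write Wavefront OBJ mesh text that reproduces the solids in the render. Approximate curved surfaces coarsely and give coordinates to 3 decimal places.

v 3.254 -2.299 -2.135
v 3.899 -2.58 -2.633
v 3.341 -3.46 -1.367
v 3.986 -3.741 -1.865
v 4.108 -3.067 -1.343
v 4.054 -2.349 -1.818
v 3.186 -3.691 -2.182
v 3.132 -2.973 -2.657
v 3.856 -3.441 -2.663
v 4.426 -3.055 -2.144
v 2.814 -2.985 -1.856
v 3.384 -2.599 -1.337
v 3.569 -2.337 -2.451
v 3.671 -3.703 -1.549
v 3.743 -3.306 -1.241
v 4.122 -3.471 -1.535
v 3.66 -2.201 -1.972
v 4.039 -2.367 -2.265
v 4.162 -2.653 -1.507
v 3.201 -3.673 -1.735
v 3.58 -3.839 -2.028
v 3.118 -2.569 -2.465
v 3.497 -2.734 -2.759
v 3.078 -3.387 -2.493
v 3.923 -3.009 -2.762
v 3.974 -3.691 -2.311
v 3.503 -3.662 -2.497
v 3.472 -3.24 -2.776
v 4.258 -2.782 -2.457
v 4.309 -3.465 -2.006
v 4.381 -3.068 -1.699
v 4.349 -2.646 -1.978
v 4.233 -3.288 -2.474
v 2.931 -2.575 -1.994
v 2.982 -3.258 -1.543
v 2.891 -3.394 -2.022
v 2.859 -2.972 -2.301
v 3.266 -2.349 -1.689
v 3.317 -3.031 -1.238
v 3.768 -2.8 -1.224
v 3.737 -2.378 -1.503
v 3.007 -2.752 -1.526
v 2.514 0.397 -1.264
v 3.114 1.179 -1.096
v 2.606 0.023 0.144
v 2.709 1.348 -1.024
v 2.265 1.329 -1
v 1.87 1.125 -1.028
v 1.603 0.777 -1.103
v 1.516 0.354 -1.21
v 1.627 -0.061 -1.327
v 1.913 -0.385 -1.432
v 2.319 -0.554 -1.504
v 2.763 -0.535 -1.528
v 3.157 -0.331 -1.5
v 3.424 0.017 -1.425
v 3.511 0.44 -1.318
v 3.4 0.855 -1.201
v -1.79 -4.093 -2.944
v -1.114 -4.193 -2.133
v -2.99 -3.567 -1.876
v -1.045 -3.716 -2.291
v -1.146 -3.325 -2.597
v -1.395 -3.11 -2.983
v -1.735 -3.12 -3.36
v -2.087 -3.352 -3.642
v -2.371 -3.755 -3.763
v -2.522 -4.235 -3.697
v -2.505 -4.682 -3.458
v -2.324 -4.994 -3.101
v -2.021 -5.1 -2.708
v -1.665 -4.975 -2.369
v -1.338 -4.648 -2.162
v -2.285 2.017 2.765
v -1.905 1.668 2.549
v -1.555 2.003 4.075
v -1.797 1.992 2.492
v -1.875 2.325 2.54
v -2.11 2.541 2.673
v -2.412 2.557 2.842
v -2.666 2.367 2.981
v -2.774 2.043 3.038
v -2.695 1.709 2.99
v -2.46 1.493 2.856
v -2.158 1.477 2.688
f 1 38 17
f 38 12 41
f 17 41 6
f 38 41 17
f 1 17 13
f 17 6 18
f 13 18 2
f 17 18 13
f 1 13 22
f 13 2 23
f 22 23 8
f 13 23 22
f 1 22 34
f 22 8 37
f 34 37 11
f 22 37 34
f 1 34 38
f 34 11 42
f 38 42 12
f 34 42 38
f 2 18 29
f 18 6 32
f 29 32 10
f 18 32 29
f 6 41 19
f 41 12 40
f 19 40 5
f 41 40 19
f 12 42 39
f 42 11 35
f 39 35 3
f 42 35 39
f 11 37 36
f 37 8 24
f 36 24 7
f 37 24 36
f 8 23 28
f 23 2 25
f 28 25 9
f 23 25 28
f 4 30 16
f 30 10 31
f 16 31 5
f 30 31 16
f 4 16 14
f 16 5 15
f 14 15 3
f 16 15 14
f 4 14 21
f 14 3 20
f 21 20 7
f 14 20 21
f 4 21 26
f 21 7 27
f 26 27 9
f 21 27 26
f 4 26 30
f 26 9 33
f 30 33 10
f 26 33 30
f 5 31 19
f 31 10 32
f 19 32 6
f 31 32 19
f 3 15 39
f 15 5 40
f 39 40 12
f 15 40 39
f 7 20 36
f 20 3 35
f 36 35 11
f 20 35 36
f 9 27 28
f 27 7 24
f 28 24 8
f 27 24 28
f 10 33 29
f 33 9 25
f 29 25 2
f 33 25 29
f 44 43 46
f 44 46 45
f 46 43 47
f 46 47 45
f 47 43 48
f 47 48 45
f 48 43 49
f 48 49 45
f 49 43 50
f 49 50 45
f 50 43 51
f 50 51 45
f 51 43 52
f 51 52 45
f 52 43 53
f 52 53 45
f 53 43 54
f 53 54 45
f 54 43 55
f 54 55 45
f 55 43 56
f 55 56 45
f 56 43 57
f 56 57 45
f 57 43 58
f 57 58 45
f 58 43 44
f 58 44 45
f 60 59 62
f 60 62 61
f 62 59 63
f 62 63 61
f 63 59 64
f 63 64 61
f 64 59 65
f 64 65 61
f 65 59 66
f 65 66 61
f 66 59 67
f 66 67 61
f 67 59 68
f 67 68 61
f 68 59 69
f 68 69 61
f 69 59 70
f 69 70 61
f 70 59 71
f 70 71 61
f 71 59 72
f 71 72 61
f 72 59 73
f 72 73 61
f 73 59 60
f 73 60 61
f 75 74 77
f 75 77 76
f 77 74 78
f 77 78 76
f 78 74 79
f 78 79 76
f 79 74 80
f 79 80 76
f 80 74 81
f 80 81 76
f 81 74 82
f 81 82 76
f 82 74 83
f 82 83 76
f 83 74 84
f 83 84 76
f 84 74 85
f 84 85 76
f 85 74 75
f 85 75 76



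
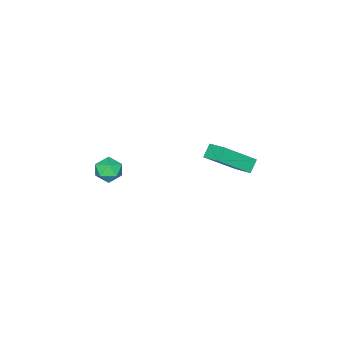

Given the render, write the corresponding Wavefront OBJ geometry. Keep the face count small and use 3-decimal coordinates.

v 2.81 -0.645 1.046
v 3.186 -0.791 1.661
v 1.814 -1.049 1.559
v 2.19 -1.195 2.174
v 2.074 -0.497 1.971
v 2.69 -0.248 1.654
v 2.31 -1.592 1.566
v 2.926 -1.343 1.249
v 2.877 -1.377 1.983
v 2.732 -0.7 2.233
v 2.268 -1.14 0.987
v 2.123 -0.463 1.237
v -4.472 1.104 -0.64
v -3.05 0.316 0.689
v -4.269 2.16 -0.232
v -2.846 1.372 1.097
v -3.894 1.208 -1.197
v -2.471 0.42 0.132
v -3.69 2.264 -0.789
v -2.268 1.476 0.54
f 1 12 6
f 1 6 2
f 1 2 8
f 1 8 11
f 1 11 12
f 2 6 10
f 6 12 5
f 12 11 3
f 11 8 7
f 8 2 9
f 4 10 5
f 4 5 3
f 4 3 7
f 4 7 9
f 4 9 10
f 5 10 6
f 3 5 12
f 7 3 11
f 9 7 8
f 10 9 2
f 14 16 13
f 17 14 13
f 13 16 15
f 15 17 13
f 14 20 16
f 18 14 17
f 18 20 14
f 16 20 15
f 19 17 15
f 15 20 19
f 19 18 17
f 20 18 19



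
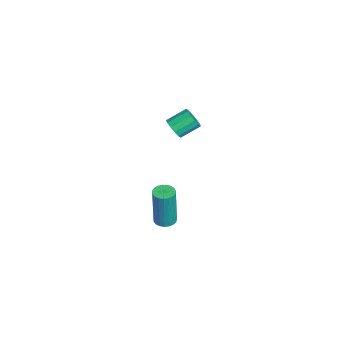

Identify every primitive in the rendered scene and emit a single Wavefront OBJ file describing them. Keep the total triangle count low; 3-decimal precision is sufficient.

v -1.472 -2.655 2.613
v -1.124 -2.374 2.31
v -1.36 -1.525 2.823
v -1.708 -1.805 3.127
v -1.393 -2.362 2.166
v -1.628 -1.513 2.68
v -1.686 -2.443 2.165
v -1.921 -1.593 2.679
v -1.912 -2.59 2.306
v -2.147 -1.741 2.819
v -1.998 -2.759 2.544
v -2.233 -1.909 3.058
v -1.917 -2.894 2.805
v -2.152 -2.045 3.318
v -1.695 -2.953 3.004
v -1.931 -2.104 3.518
v -1.402 -2.917 3.08
v -1.638 -2.068 3.593
v -1.132 -2.798 3.007
v -1.367 -1.949 3.521
v -0.97 -2.634 2.809
v -1.205 -1.785 3.323
v -0.967 -2.476 2.549
v -1.202 -1.627 3.063
v -1.45 -3.025 -3.533
v -1.005 -3.272 -3.565
v -0.885 -3.322 -1.519
v -1.33 -3.075 -1.487
v -0.943 -3.069 -3.564
v -0.823 -3.119 -1.518
v -0.968 -2.859 -3.557
v -0.848 -2.909 -1.511
v -1.077 -2.677 -3.546
v -0.957 -2.727 -1.5
v -1.25 -2.556 -3.533
v -1.131 -2.606 -1.487
v -1.458 -2.515 -3.52
v -1.338 -2.565 -1.474
v -1.664 -2.563 -3.509
v -1.545 -2.613 -1.463
v -1.834 -2.69 -3.502
v -1.714 -2.741 -1.456
v -1.937 -2.876 -3.501
v -1.817 -2.926 -1.455
v -1.955 -3.087 -3.505
v -1.836 -3.137 -1.459
v -1.887 -3.288 -3.514
v -1.767 -3.338 -1.468
v -1.742 -3.443 -3.526
v -1.623 -3.493 -1.48
v -1.548 -3.525 -3.539
v -1.428 -3.576 -1.494
v -1.336 -3.522 -3.552
v -1.216 -3.572 -1.506
v -1.144 -3.432 -3.561
v -1.024 -3.482 -1.515
f 2 1 5
f 2 5 3
f 3 5 6
f 3 6 4
f 5 1 7
f 5 7 6
f 6 7 8
f 6 8 4
f 7 1 9
f 7 9 8
f 8 9 10
f 8 10 4
f 9 1 11
f 9 11 10
f 10 11 12
f 10 12 4
f 11 1 13
f 11 13 12
f 12 13 14
f 12 14 4
f 13 1 15
f 13 15 14
f 14 15 16
f 14 16 4
f 15 1 17
f 15 17 16
f 16 17 18
f 16 18 4
f 17 1 19
f 17 19 18
f 18 19 20
f 18 20 4
f 19 1 21
f 19 21 20
f 20 21 22
f 20 22 4
f 21 1 23
f 21 23 22
f 22 23 24
f 22 24 4
f 23 1 2
f 23 2 24
f 24 2 3
f 24 3 4
f 26 25 29
f 26 29 27
f 27 29 30
f 27 30 28
f 29 25 31
f 29 31 30
f 30 31 32
f 30 32 28
f 31 25 33
f 31 33 32
f 32 33 34
f 32 34 28
f 33 25 35
f 33 35 34
f 34 35 36
f 34 36 28
f 35 25 37
f 35 37 36
f 36 37 38
f 36 38 28
f 37 25 39
f 37 39 38
f 38 39 40
f 38 40 28
f 39 25 41
f 39 41 40
f 40 41 42
f 40 42 28
f 41 25 43
f 41 43 42
f 42 43 44
f 42 44 28
f 43 25 45
f 43 45 44
f 44 45 46
f 44 46 28
f 45 25 47
f 45 47 46
f 46 47 48
f 46 48 28
f 47 25 49
f 47 49 48
f 48 49 50
f 48 50 28
f 49 25 51
f 49 51 50
f 50 51 52
f 50 52 28
f 51 25 53
f 51 53 52
f 52 53 54
f 52 54 28
f 53 25 55
f 53 55 54
f 54 55 56
f 54 56 28
f 55 25 26
f 55 26 56
f 56 26 27
f 56 27 28



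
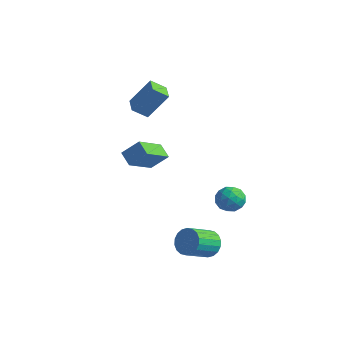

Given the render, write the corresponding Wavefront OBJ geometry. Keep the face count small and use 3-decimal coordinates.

v 0.835 3.723 -3.313
v 1.549 3.342 -3.129
v 0.151 2.638 -2.911
v 0.865 2.257 -2.727
v 0.611 2.903 -2.272
v 1.034 3.574 -2.521
v 0.666 2.406 -3.519
v 1.089 3.077 -3.768
v 1.445 2.527 -3.257
v 1.411 2.835 -2.486
v 0.289 3.145 -3.554
v 0.255 3.453 -2.783
v 1.252 3.628 -3.256
v 0.448 2.352 -2.784
v 0.299 2.732 -2.516
v 0.719 2.508 -2.408
v 0.949 3.764 -2.899
v 1.369 3.54 -2.791
v 0.818 3.282 -2.287
v 0.331 2.44 -3.249
v 0.751 2.216 -3.141
v 0.981 3.472 -3.632
v 1.401 3.248 -3.524
v 0.882 2.698 -3.753
v 1.611 2.925 -3.223
v 1.209 2.287 -2.987
v 1.092 2.375 -3.453
v 1.34 2.769 -3.599
v 1.591 3.105 -2.77
v 1.189 2.468 -2.534
v 1.039 2.848 -2.266
v 1.288 3.242 -2.413
v 1.529 2.627 -2.845
v 0.511 3.512 -3.506
v 0.109 2.875 -3.27
v 0.412 2.738 -3.627
v 0.661 3.132 -3.774
v 0.491 3.693 -3.053
v 0.089 3.055 -2.817
v 0.36 3.211 -2.441
v 0.608 3.605 -2.587
v 0.171 3.353 -3.195
v 2.535 -0.597 -3.66
v 2.853 -1.001 -4.272
v 2.644 -2.347 -3.493
v 2.325 -1.943 -2.88
v 3.137 -0.928 -4.07
v 2.928 -2.274 -3.29
v 3.301 -0.789 -3.786
v 3.092 -2.135 -3.006
v 3.313 -0.612 -3.477
v 3.104 -1.959 -2.698
v 3.171 -0.432 -3.205
v 2.962 -1.779 -2.425
v 2.903 -0.285 -3.022
v 2.694 -1.631 -2.243
v 2.562 -0.199 -2.966
v 2.353 -1.546 -2.186
v 2.216 -0.193 -3.047
v 2.007 -1.539 -2.268
v 1.932 -0.266 -3.25
v 1.723 -1.612 -2.47
v 1.768 -0.405 -3.534
v 1.559 -1.751 -2.754
v 1.756 -0.581 -3.842
v 1.547 -1.928 -3.063
v 1.898 -0.761 -4.115
v 1.689 -2.108 -3.335
v 2.166 -0.909 -4.297
v 1.957 -2.255 -3.518
v 2.507 -0.994 -4.354
v 2.298 -2.341 -3.574
v -4.296 2.336 1.863
v -4.805 1.711 2.454
v -3.566 3.106 3.304
v -4.075 2.481 3.896
v -3.485 1.639 1.824
v -3.994 1.014 2.416
v -2.755 2.409 3.266
v -3.264 1.784 3.857
v -1.536 -0.245 -0.176
v -1.456 -1.883 0.842
v -2.279 -0.004 0.271
v -2.199 -1.642 1.288
v -0.861 0.302 0.652
v -0.781 -1.336 1.669
v -1.604 0.543 1.098
v -1.524 -1.095 2.116
f 1 38 17
f 38 12 41
f 17 41 6
f 38 41 17
f 1 17 13
f 17 6 18
f 13 18 2
f 17 18 13
f 1 13 22
f 13 2 23
f 22 23 8
f 13 23 22
f 1 22 34
f 22 8 37
f 34 37 11
f 22 37 34
f 1 34 38
f 34 11 42
f 38 42 12
f 34 42 38
f 2 18 29
f 18 6 32
f 29 32 10
f 18 32 29
f 6 41 19
f 41 12 40
f 19 40 5
f 41 40 19
f 12 42 39
f 42 11 35
f 39 35 3
f 42 35 39
f 11 37 36
f 37 8 24
f 36 24 7
f 37 24 36
f 8 23 28
f 23 2 25
f 28 25 9
f 23 25 28
f 4 30 16
f 30 10 31
f 16 31 5
f 30 31 16
f 4 16 14
f 16 5 15
f 14 15 3
f 16 15 14
f 4 14 21
f 14 3 20
f 21 20 7
f 14 20 21
f 4 21 26
f 21 7 27
f 26 27 9
f 21 27 26
f 4 26 30
f 26 9 33
f 30 33 10
f 26 33 30
f 5 31 19
f 31 10 32
f 19 32 6
f 31 32 19
f 3 15 39
f 15 5 40
f 39 40 12
f 15 40 39
f 7 20 36
f 20 3 35
f 36 35 11
f 20 35 36
f 9 27 28
f 27 7 24
f 28 24 8
f 27 24 28
f 10 33 29
f 33 9 25
f 29 25 2
f 33 25 29
f 44 43 47
f 44 47 45
f 45 47 48
f 45 48 46
f 47 43 49
f 47 49 48
f 48 49 50
f 48 50 46
f 49 43 51
f 49 51 50
f 50 51 52
f 50 52 46
f 51 43 53
f 51 53 52
f 52 53 54
f 52 54 46
f 53 43 55
f 53 55 54
f 54 55 56
f 54 56 46
f 55 43 57
f 55 57 56
f 56 57 58
f 56 58 46
f 57 43 59
f 57 59 58
f 58 59 60
f 58 60 46
f 59 43 61
f 59 61 60
f 60 61 62
f 60 62 46
f 61 43 63
f 61 63 62
f 62 63 64
f 62 64 46
f 63 43 65
f 63 65 64
f 64 65 66
f 64 66 46
f 65 43 67
f 65 67 66
f 66 67 68
f 66 68 46
f 67 43 69
f 67 69 68
f 68 69 70
f 68 70 46
f 69 43 71
f 69 71 70
f 70 71 72
f 70 72 46
f 71 43 44
f 71 44 72
f 72 44 45
f 72 45 46
f 74 76 73
f 77 74 73
f 73 76 75
f 75 77 73
f 74 80 76
f 78 74 77
f 78 80 74
f 76 80 75
f 79 77 75
f 75 80 79
f 79 78 77
f 80 78 79
f 82 84 81
f 85 82 81
f 81 84 83
f 83 85 81
f 82 88 84
f 86 82 85
f 86 88 82
f 84 88 83
f 87 85 83
f 83 88 87
f 87 86 85
f 88 86 87



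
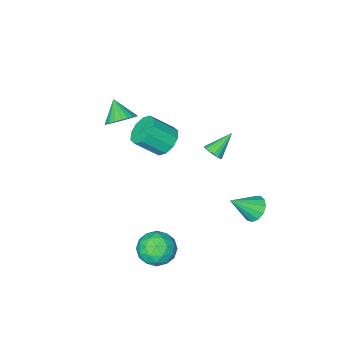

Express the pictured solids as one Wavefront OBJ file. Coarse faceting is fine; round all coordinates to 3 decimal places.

v 1.247 -3.178 3.128
v 2.1 -3.503 2.953
v 1.053 -4.202 4.092
v 2.168 -3.265 3.219
v 2.095 -3.015 3.472
v 1.894 -2.789 3.671
v 1.593 -2.622 3.788
v 1.24 -2.54 3.805
v 0.888 -2.555 3.719
v 0.591 -2.665 3.542
v 0.393 -2.852 3.303
v 0.325 -3.09 3.037
v 0.398 -3.34 2.785
v 0.6 -3.566 2.585
v 0.9 -3.733 2.468
v 1.253 -3.815 2.451
v 1.605 -3.8 2.538
v 1.903 -3.691 2.714
v -4.447 1.469 -4.398
v -3.857 1.536 -5.06
v -3.073 0.991 -3.222
v -3.882 1.989 -4.847
v -4.087 2.277 -4.491
v -4.406 2.308 -4.105
v -4.738 2.073 -3.812
v -4.978 1.646 -3.705
v -5.049 1.162 -3.818
v -4.929 0.776 -4.115
v -4.657 0.61 -4.502
v -4.317 0.716 -4.855
v -4.019 1.062 -5.063
v -2.871 -0.409 0.142
v -2.579 0.034 0.482
v -4.149 -0.391 1.218
v -2.743 0.191 0.284
v -2.937 0.211 0.054
v -3.115 0.089 -0.156
v -3.238 -0.148 -0.298
v -3.276 -0.444 -0.339
v -3.222 -0.732 -0.269
v -3.087 -0.947 -0.105
v -2.903 -1.038 0.115
v -2.712 -0.985 0.342
v -2.556 -0.8 0.523
v -2.474 -0.526 0.617
v -2.482 -0.225 0.602
v 2.135 2.424 -3.028
v 3.081 1.74 -3.038
v 1.479 1.54 -4.562
v 2.425 0.856 -4.572
v 1.632 0.742 -3.723
v 2.038 1.289 -2.775
v 2.522 1.991 -4.825
v 2.928 2.538 -3.877
v 3.32 1.473 -4.149
v 2.77 0.701 -3.468
v 1.79 2.579 -4.132
v 1.24 1.807 -3.451
v 2.666 2.16 -2.898
v 1.894 1.12 -4.702
v 1.428 1.053 -4.203
v 1.984 0.651 -4.209
v 2.053 1.895 -2.744
v 2.608 1.493 -2.75
v 1.756 0.906 -3.153
v 1.952 1.787 -4.85
v 2.507 1.385 -4.856
v 2.576 2.629 -3.391
v 3.132 2.227 -3.397
v 2.804 2.374 -4.447
v 3.362 1.601 -3.557
v 2.977 1.081 -4.459
v 3.034 1.748 -4.607
v 3.273 2.069 -4.05
v 3.039 1.147 -3.157
v 2.653 0.627 -4.059
v 2.187 0.56 -3.56
v 2.425 0.882 -3.003
v 3.179 0.99 -3.81
v 1.907 2.653 -3.541
v 1.521 2.133 -4.443
v 2.135 2.398 -4.597
v 2.373 2.72 -4.04
v 1.583 2.199 -3.141
v 1.198 1.679 -4.043
v 1.287 1.211 -3.55
v 1.526 1.532 -2.993
v 1.381 2.29 -3.79
v -1.672 -3.133 -0.335
v -1.07 -2.319 -0.455
v 0.074 -2.992 0.715
v -0.528 -3.807 0.835
v -1.474 -2.195 0.012
v -0.33 -2.868 1.182
v -1.955 -2.429 0.346
v -0.811 -3.102 1.517
v -2.327 -2.932 0.42
v -1.183 -3.606 1.591
v -2.449 -3.512 0.206
v -1.305 -4.186 1.377
v -2.274 -3.948 -0.215
v -1.13 -4.621 0.955
v -1.87 -4.072 -0.682
v -0.726 -4.745 0.488
v -1.389 -3.838 -1.017
v -0.245 -4.511 0.154
v -1.017 -3.334 -1.091
v 0.127 -4.008 0.08
v -0.895 -2.754 -0.877
v 0.249 -3.428 0.294
f 2 1 4
f 2 4 3
f 4 1 5
f 4 5 3
f 5 1 6
f 5 6 3
f 6 1 7
f 6 7 3
f 7 1 8
f 7 8 3
f 8 1 9
f 8 9 3
f 9 1 10
f 9 10 3
f 10 1 11
f 10 11 3
f 11 1 12
f 11 12 3
f 12 1 13
f 12 13 3
f 13 1 14
f 13 14 3
f 14 1 15
f 14 15 3
f 15 1 16
f 15 16 3
f 16 1 17
f 16 17 3
f 17 1 18
f 17 18 3
f 18 1 2
f 18 2 3
f 20 19 22
f 20 22 21
f 22 19 23
f 22 23 21
f 23 19 24
f 23 24 21
f 24 19 25
f 24 25 21
f 25 19 26
f 25 26 21
f 26 19 27
f 26 27 21
f 27 19 28
f 27 28 21
f 28 19 29
f 28 29 21
f 29 19 30
f 29 30 21
f 30 19 31
f 30 31 21
f 31 19 20
f 31 20 21
f 33 32 35
f 33 35 34
f 35 32 36
f 35 36 34
f 36 32 37
f 36 37 34
f 37 32 38
f 37 38 34
f 38 32 39
f 38 39 34
f 39 32 40
f 39 40 34
f 40 32 41
f 40 41 34
f 41 32 42
f 41 42 34
f 42 32 43
f 42 43 34
f 43 32 44
f 43 44 34
f 44 32 45
f 44 45 34
f 45 32 46
f 45 46 34
f 46 32 33
f 46 33 34
f 47 84 63
f 84 58 87
f 63 87 52
f 84 87 63
f 47 63 59
f 63 52 64
f 59 64 48
f 63 64 59
f 47 59 68
f 59 48 69
f 68 69 54
f 59 69 68
f 47 68 80
f 68 54 83
f 80 83 57
f 68 83 80
f 47 80 84
f 80 57 88
f 84 88 58
f 80 88 84
f 48 64 75
f 64 52 78
f 75 78 56
f 64 78 75
f 52 87 65
f 87 58 86
f 65 86 51
f 87 86 65
f 58 88 85
f 88 57 81
f 85 81 49
f 88 81 85
f 57 83 82
f 83 54 70
f 82 70 53
f 83 70 82
f 54 69 74
f 69 48 71
f 74 71 55
f 69 71 74
f 50 76 62
f 76 56 77
f 62 77 51
f 76 77 62
f 50 62 60
f 62 51 61
f 60 61 49
f 62 61 60
f 50 60 67
f 60 49 66
f 67 66 53
f 60 66 67
f 50 67 72
f 67 53 73
f 72 73 55
f 67 73 72
f 50 72 76
f 72 55 79
f 76 79 56
f 72 79 76
f 51 77 65
f 77 56 78
f 65 78 52
f 77 78 65
f 49 61 85
f 61 51 86
f 85 86 58
f 61 86 85
f 53 66 82
f 66 49 81
f 82 81 57
f 66 81 82
f 55 73 74
f 73 53 70
f 74 70 54
f 73 70 74
f 56 79 75
f 79 55 71
f 75 71 48
f 79 71 75
f 90 89 93
f 90 93 91
f 91 93 94
f 91 94 92
f 93 89 95
f 93 95 94
f 94 95 96
f 94 96 92
f 95 89 97
f 95 97 96
f 96 97 98
f 96 98 92
f 97 89 99
f 97 99 98
f 98 99 100
f 98 100 92
f 99 89 101
f 99 101 100
f 100 101 102
f 100 102 92
f 101 89 103
f 101 103 102
f 102 103 104
f 102 104 92
f 103 89 105
f 103 105 104
f 104 105 106
f 104 106 92
f 105 89 107
f 105 107 106
f 106 107 108
f 106 108 92
f 107 89 109
f 107 109 108
f 108 109 110
f 108 110 92
f 109 89 90
f 109 90 110
f 110 90 91
f 110 91 92



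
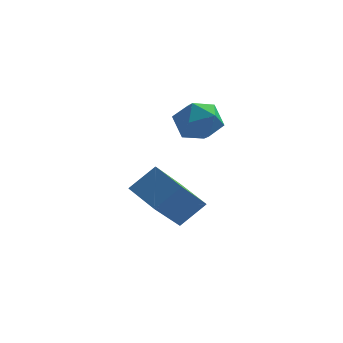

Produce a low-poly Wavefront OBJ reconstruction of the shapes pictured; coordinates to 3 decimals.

v 3.091 1.321 3.191
v 3.468 1.018 2.389
v 1.772 0.682 2.811
v 2.149 0.379 2.009
v 2.424 0.011 2.825
v 3.24 0.406 3.059
v 2 1.294 2.141
v 2.816 1.689 2.375
v 2.794 1.002 1.74
v 3.056 0.209 2.163
v 2.184 1.491 3.037
v 2.446 0.698 3.46
v 2.096 0.293 -2.082
v 1.495 -1.224 -0.636
v 1.082 1.159 -1.595
v 0.481 -0.358 -0.15
v 2.919 0.778 -1.23
v 2.318 -0.739 0.215
v 1.905 1.644 -0.744
v 1.304 0.127 0.702
f 1 12 6
f 1 6 2
f 1 2 8
f 1 8 11
f 1 11 12
f 2 6 10
f 6 12 5
f 12 11 3
f 11 8 7
f 8 2 9
f 4 10 5
f 4 5 3
f 4 3 7
f 4 7 9
f 4 9 10
f 5 10 6
f 3 5 12
f 7 3 11
f 9 7 8
f 10 9 2
f 14 16 13
f 17 14 13
f 13 16 15
f 15 17 13
f 14 20 16
f 18 14 17
f 18 20 14
f 16 20 15
f 19 17 15
f 15 20 19
f 19 18 17
f 20 18 19



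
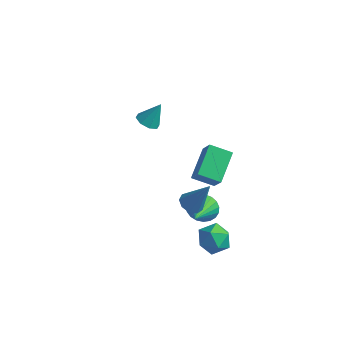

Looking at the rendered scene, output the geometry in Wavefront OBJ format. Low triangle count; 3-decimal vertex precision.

v -3.584 3.196 0.919
v -2.858 3.046 0.711
v -3.076 3.824 2.241
v -3.041 3.576 0.529
v -3.541 3.883 0.575
v -4.067 3.788 0.823
v -4.31 3.345 1.127
v -4.128 2.815 1.309
v -3.627 2.508 1.263
v -3.101 2.604 1.015
v 3.127 -3.013 2.529
v 3.495 -2.465 2.24
v 4.073 -2.707 4.311
v 3.073 -2.301 2.435
v 2.677 -2.47 2.675
v 2.492 -2.893 2.846
v 2.604 -3.372 2.869
v 2.961 -3.683 2.733
v 3.395 -3.681 2.502
v 3.705 -3.366 2.283
v 3.744 -2.886 2.18
v 2.216 -1.549 2.954
v 1.88 0.193 3.857
v 3.359 -1.067 2.449
v 3.023 0.675 3.351
v 2.897 -1.995 4.069
v 2.561 -0.253 4.971
v 4.04 -1.513 3.563
v 3.704 0.229 4.466
v 2.816 -1.335 0.368
v 3.397 -1.499 -0.327
v 3.324 -2.945 1.172
v 3.619 -1.307 -0.082
v 3.702 -1.119 0.241
v 3.632 -0.969 0.586
v 3.421 -0.882 0.893
v 3.106 -0.873 1.109
v 2.74 -0.945 1.197
v 2.388 -1.083 1.142
v 2.11 -1.265 0.953
v 1.954 -1.459 0.662
v 1.947 -1.632 0.321
v 2.09 -1.753 -0.012
v 2.359 -1.802 -0.28
v 2.708 -1.77 -0.435
v 3.074 -1.663 -0.452
v 3.243 -1.247 -1.465
v 4.25 -1.011 -1.346
v 3.59 -2.869 -1.174
v 4.597 -2.633 -1.055
v 3.901 -2.32 -0.346
v 3.687 -1.318 -0.526
v 4.153 -2.562 -1.994
v 3.939 -1.56 -2.174
v 4.812 -1.823 -1.673
v 4.656 -1.674 -0.654
v 3.184 -2.206 -1.866
v 3.028 -2.057 -0.847
f 2 1 4
f 2 4 3
f 4 1 5
f 4 5 3
f 5 1 6
f 5 6 3
f 6 1 7
f 6 7 3
f 7 1 8
f 7 8 3
f 8 1 9
f 8 9 3
f 9 1 10
f 9 10 3
f 10 1 2
f 10 2 3
f 12 11 14
f 12 14 13
f 14 11 15
f 14 15 13
f 15 11 16
f 15 16 13
f 16 11 17
f 16 17 13
f 17 11 18
f 17 18 13
f 18 11 19
f 18 19 13
f 19 11 20
f 19 20 13
f 20 11 21
f 20 21 13
f 21 11 12
f 21 12 13
f 23 25 22
f 26 23 22
f 22 25 24
f 24 26 22
f 23 29 25
f 27 23 26
f 27 29 23
f 25 29 24
f 28 26 24
f 24 29 28
f 28 27 26
f 29 27 28
f 31 30 33
f 31 33 32
f 33 30 34
f 33 34 32
f 34 30 35
f 34 35 32
f 35 30 36
f 35 36 32
f 36 30 37
f 36 37 32
f 37 30 38
f 37 38 32
f 38 30 39
f 38 39 32
f 39 30 40
f 39 40 32
f 40 30 41
f 40 41 32
f 41 30 42
f 41 42 32
f 42 30 43
f 42 43 32
f 43 30 44
f 43 44 32
f 44 30 45
f 44 45 32
f 45 30 46
f 45 46 32
f 46 30 31
f 46 31 32
f 47 58 52
f 47 52 48
f 47 48 54
f 47 54 57
f 47 57 58
f 48 52 56
f 52 58 51
f 58 57 49
f 57 54 53
f 54 48 55
f 50 56 51
f 50 51 49
f 50 49 53
f 50 53 55
f 50 55 56
f 51 56 52
f 49 51 58
f 53 49 57
f 55 53 54
f 56 55 48



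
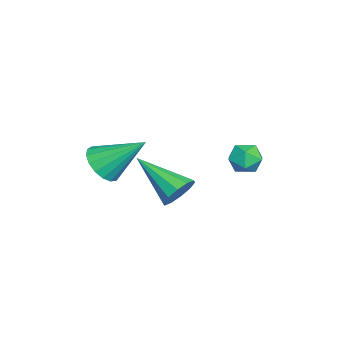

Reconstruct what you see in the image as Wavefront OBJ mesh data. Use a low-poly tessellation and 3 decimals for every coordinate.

v 0.31 -3.297 1.844
v 1.144 -3.431 1.939
v 0.41 -1.803 3.076
v 1.122 -3.172 1.626
v 0.914 -2.941 1.363
v 0.568 -2.792 1.21
v 0.163 -2.759 1.203
v -0.209 -2.849 1.342
v -0.462 -3.042 1.596
v -0.537 -3.293 1.907
v -0.419 -3.545 2.203
v -0.133 -3.741 2.417
v 0.254 -3.835 2.5
v 0.654 -3.805 2.432
v 0.975 -3.66 2.23
v -2.005 1.746 0.452
v -1.521 1.411 0.877
v -2.879 1.309 1.103
v -2.395 0.974 1.528
v -2.447 1.698 1.538
v -1.907 1.968 1.136
v -2.493 0.752 0.844
v -1.953 1.022 0.442
v -1.823 0.797 1.119
v -1.795 1.381 1.548
v -2.605 1.339 0.432
v -2.577 1.923 0.861
v -0.739 -0.809 -0.068
v -0.19 -1.294 -0.303
v -1.701 -2.431 1.028
v -0.048 -1.1 0.108
v -0.171 -0.795 0.452
v -0.511 -0.496 0.598
v -0.938 -0.316 0.489
v -1.289 -0.324 0.168
v -1.43 -0.518 -0.243
v -1.308 -0.823 -0.587
v -0.968 -1.123 -0.733
v -0.541 -1.303 -0.624
f 2 1 4
f 2 4 3
f 4 1 5
f 4 5 3
f 5 1 6
f 5 6 3
f 6 1 7
f 6 7 3
f 7 1 8
f 7 8 3
f 8 1 9
f 8 9 3
f 9 1 10
f 9 10 3
f 10 1 11
f 10 11 3
f 11 1 12
f 11 12 3
f 12 1 13
f 12 13 3
f 13 1 14
f 13 14 3
f 14 1 15
f 14 15 3
f 15 1 2
f 15 2 3
f 16 27 21
f 16 21 17
f 16 17 23
f 16 23 26
f 16 26 27
f 17 21 25
f 21 27 20
f 27 26 18
f 26 23 22
f 23 17 24
f 19 25 20
f 19 20 18
f 19 18 22
f 19 22 24
f 19 24 25
f 20 25 21
f 18 20 27
f 22 18 26
f 24 22 23
f 25 24 17
f 29 28 31
f 29 31 30
f 31 28 32
f 31 32 30
f 32 28 33
f 32 33 30
f 33 28 34
f 33 34 30
f 34 28 35
f 34 35 30
f 35 28 36
f 35 36 30
f 36 28 37
f 36 37 30
f 37 28 38
f 37 38 30
f 38 28 39
f 38 39 30
f 39 28 29
f 39 29 30



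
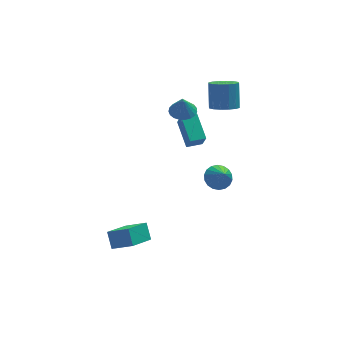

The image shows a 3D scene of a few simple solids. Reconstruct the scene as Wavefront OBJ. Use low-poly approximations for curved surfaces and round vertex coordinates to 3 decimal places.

v 0.725 1.555 0.662
v 0.801 1.007 1.716
v 0.593 3.241 1.549
v 0.67 2.693 2.603
v 1.73 1.647 0.637
v 1.807 1.099 1.691
v 1.599 3.333 1.524
v 1.675 2.785 2.578
v 3.533 3.396 2.152
v 4.463 3.396 2.017
v 4.677 4.384 3.494
v 3.747 4.384 3.628
v 4.301 3.788 1.778
v 4.515 4.776 3.255
v 3.934 4.074 1.639
v 4.148 5.063 3.116
v 3.458 4.179 1.638
v 3.673 5.168 3.115
v 3.003 4.074 1.774
v 3.217 5.063 3.251
v 2.69 3.788 2.012
v 2.904 4.776 3.488
v 2.603 3.396 2.286
v 2.817 4.384 3.763
v 2.765 3.004 2.525
v 2.979 3.992 4.002
v 3.132 2.717 2.664
v 3.346 3.706 4.141
v 3.607 2.612 2.665
v 3.822 3.601 4.142
v 4.063 2.717 2.529
v 4.277 3.706 4.006
v 4.376 3.004 2.292
v 4.59 3.992 3.768
v 2.849 2.018 -3.328
v 3.683 1.816 -3.6
v 3.011 1.102 -2.152
v 3.741 2.132 -3.362
v 3.623 2.426 -3.117
v 3.351 2.639 -2.914
v 2.98 2.729 -2.793
v 2.583 2.678 -2.778
v 2.239 2.497 -2.872
v 2.015 2.22 -3.056
v 1.957 1.904 -3.295
v 2.075 1.61 -3.54
v 2.347 1.397 -3.743
v 2.718 1.307 -3.864
v 3.115 1.357 -3.879
v 3.459 1.539 -3.785
v -3.965 -4.664 -1.537
v -4.042 -3.887 -0.694
v -5.053 -4 -2.249
v -5.13 -3.222 -1.406
v -2.65 -3.518 -2.474
v -2.727 -2.74 -1.631
v -3.738 -2.853 -3.186
v -3.815 -2.076 -2.343
v 0.82 2.788 3.023
v 1.669 2.802 3.066
v 0.76 2.672 4.277
v 1.589 3.145 3.094
v 1.375 3.426 3.11
v 1.066 3.597 3.111
v 0.714 3.629 3.097
v 0.381 3.514 3.07
v 0.123 3.275 3.035
v -0.013 2.951 2.998
v -0.006 2.599 2.966
v 0.144 2.28 2.943
v 0.411 2.049 2.935
v 0.749 1.945 2.941
v 1.099 1.988 2.962
v 1.401 2.169 2.994
v 1.603 2.457 3.031
f 2 4 1
f 5 2 1
f 1 4 3
f 3 5 1
f 2 8 4
f 6 2 5
f 6 8 2
f 4 8 3
f 7 5 3
f 3 8 7
f 7 6 5
f 8 6 7
f 10 9 13
f 10 13 11
f 11 13 14
f 11 14 12
f 13 9 15
f 13 15 14
f 14 15 16
f 14 16 12
f 15 9 17
f 15 17 16
f 16 17 18
f 16 18 12
f 17 9 19
f 17 19 18
f 18 19 20
f 18 20 12
f 19 9 21
f 19 21 20
f 20 21 22
f 20 22 12
f 21 9 23
f 21 23 22
f 22 23 24
f 22 24 12
f 23 9 25
f 23 25 24
f 24 25 26
f 24 26 12
f 25 9 27
f 25 27 26
f 26 27 28
f 26 28 12
f 27 9 29
f 27 29 28
f 28 29 30
f 28 30 12
f 29 9 31
f 29 31 30
f 30 31 32
f 30 32 12
f 31 9 33
f 31 33 32
f 32 33 34
f 32 34 12
f 33 9 10
f 33 10 34
f 34 10 11
f 34 11 12
f 36 35 38
f 36 38 37
f 38 35 39
f 38 39 37
f 39 35 40
f 39 40 37
f 40 35 41
f 40 41 37
f 41 35 42
f 41 42 37
f 42 35 43
f 42 43 37
f 43 35 44
f 43 44 37
f 44 35 45
f 44 45 37
f 45 35 46
f 45 46 37
f 46 35 47
f 46 47 37
f 47 35 48
f 47 48 37
f 48 35 49
f 48 49 37
f 49 35 50
f 49 50 37
f 50 35 36
f 50 36 37
f 52 54 51
f 55 52 51
f 51 54 53
f 53 55 51
f 52 58 54
f 56 52 55
f 56 58 52
f 54 58 53
f 57 55 53
f 53 58 57
f 57 56 55
f 58 56 57
f 60 59 62
f 60 62 61
f 62 59 63
f 62 63 61
f 63 59 64
f 63 64 61
f 64 59 65
f 64 65 61
f 65 59 66
f 65 66 61
f 66 59 67
f 66 67 61
f 67 59 68
f 67 68 61
f 68 59 69
f 68 69 61
f 69 59 70
f 69 70 61
f 70 59 71
f 70 71 61
f 71 59 72
f 71 72 61
f 72 59 73
f 72 73 61
f 73 59 74
f 73 74 61
f 74 59 75
f 74 75 61
f 75 59 60
f 75 60 61

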